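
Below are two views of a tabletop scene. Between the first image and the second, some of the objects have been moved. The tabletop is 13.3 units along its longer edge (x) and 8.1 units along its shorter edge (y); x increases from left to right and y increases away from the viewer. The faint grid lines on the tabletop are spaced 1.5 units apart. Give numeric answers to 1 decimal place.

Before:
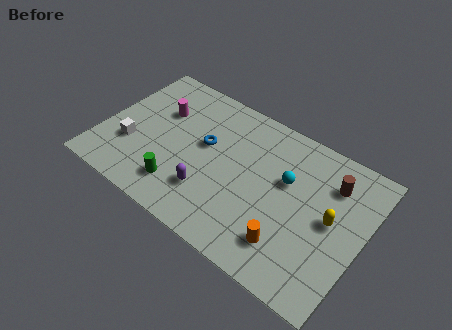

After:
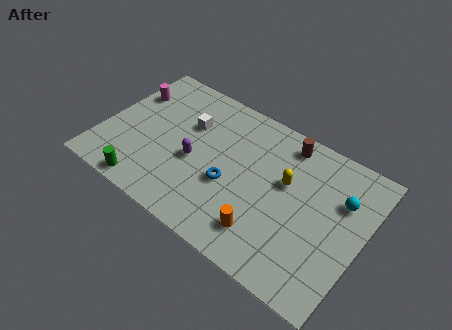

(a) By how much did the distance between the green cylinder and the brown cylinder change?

+0.4

Before: roughly 8.3 units apart; after: 8.7. That's 0.4 units further apart.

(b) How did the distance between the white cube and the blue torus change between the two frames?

-0.6

They were about 4.0 units apart before and 3.4 after — 0.6 units closer together.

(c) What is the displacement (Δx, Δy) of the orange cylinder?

(-1.2, -0.1)

From the two frames, the orange cylinder sits at roughly (10.0, 1.8) before and (8.8, 1.7) after.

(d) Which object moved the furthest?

the white cube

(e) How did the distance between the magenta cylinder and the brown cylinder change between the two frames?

-0.7

They were about 8.8 units apart before and 8.1 after — 0.7 units closer together.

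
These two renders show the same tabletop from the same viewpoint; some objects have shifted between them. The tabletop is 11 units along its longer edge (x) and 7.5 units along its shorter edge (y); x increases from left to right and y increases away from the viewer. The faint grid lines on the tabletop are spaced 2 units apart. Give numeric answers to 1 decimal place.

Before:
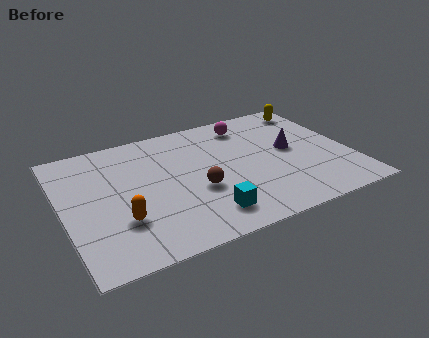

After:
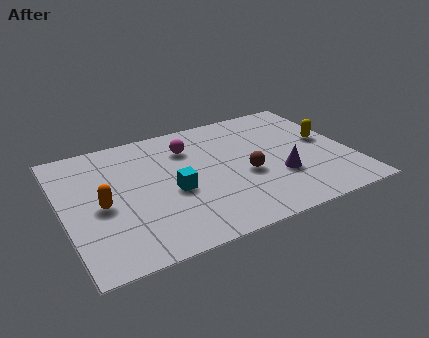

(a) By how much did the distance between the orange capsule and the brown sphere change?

+2.4

Before: roughly 3.1 units apart; after: 5.5. That's 2.4 units further apart.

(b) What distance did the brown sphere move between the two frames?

1.9

The brown sphere moved from about (5.0, 2.9) to (6.9, 3.1), a distance of √(1.9² + 0.2²) ≈ 1.9.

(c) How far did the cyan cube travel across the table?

2.1

The cyan cube moved from about (5.1, 1.4) to (4.1, 3.2), a distance of √(1.0² + 1.8²) ≈ 2.1.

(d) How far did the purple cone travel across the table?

1.7

From (8.8, 4.0) to (8.1, 2.5), the purple cone covered √(0.7² + 1.5²) ≈ 1.7 units.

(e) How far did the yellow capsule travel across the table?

2.3

From (10.1, 6.4) to (10.2, 4.1), the yellow capsule covered √(0.1² + 2.3²) ≈ 2.3 units.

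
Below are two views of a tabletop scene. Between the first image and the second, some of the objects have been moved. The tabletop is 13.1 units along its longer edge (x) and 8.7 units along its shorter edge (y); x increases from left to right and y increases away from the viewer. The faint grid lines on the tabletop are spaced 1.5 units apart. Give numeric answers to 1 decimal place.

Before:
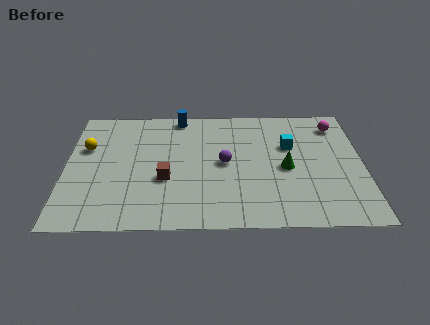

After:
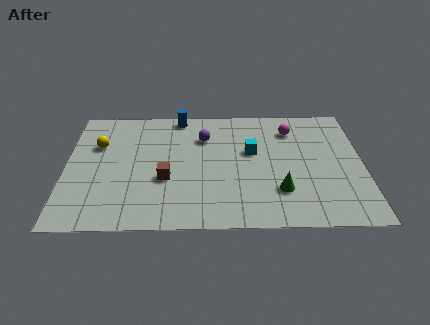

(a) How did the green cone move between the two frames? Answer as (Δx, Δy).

(-0.3, -1.6)

From the two frames, the green cone sits at roughly (9.7, 4.0) before and (9.4, 2.4) after.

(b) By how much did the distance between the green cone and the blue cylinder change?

+0.9

Before: roughly 6.1 units apart; after: 7.0. That's 0.9 units further apart.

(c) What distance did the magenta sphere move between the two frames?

2.0

The magenta sphere was near (12.0, 7.1) before and (10.0, 6.8) after, so it travelled √(2.0² + 0.3²) ≈ 2.0 units.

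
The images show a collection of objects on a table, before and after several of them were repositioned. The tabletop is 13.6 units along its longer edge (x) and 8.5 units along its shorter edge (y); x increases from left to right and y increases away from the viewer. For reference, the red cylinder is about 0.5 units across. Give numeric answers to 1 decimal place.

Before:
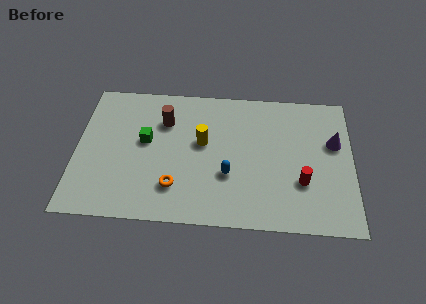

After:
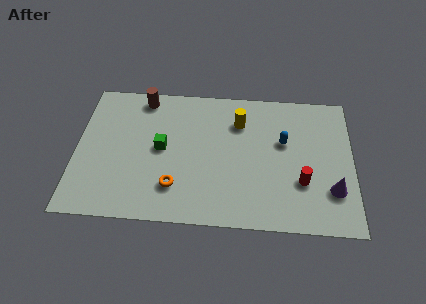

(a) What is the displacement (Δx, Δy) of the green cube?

(0.8, -0.4)

From the two frames, the green cube sits at roughly (3.4, 4.8) before and (4.2, 4.4) after.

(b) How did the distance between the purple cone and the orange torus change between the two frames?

-0.7

The distance was about 8.4 in the first image and 7.7 in the second, so they moved 0.7 units closer together.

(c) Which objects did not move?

the red cylinder and the orange torus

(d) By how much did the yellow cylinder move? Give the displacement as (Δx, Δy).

(1.8, 1.4)

The yellow cylinder started near (6.2, 4.9) and ended near (8.0, 6.3).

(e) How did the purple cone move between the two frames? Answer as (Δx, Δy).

(-0.1, -2.9)

The purple cone was at about (12.7, 5.3) and moved to about (12.6, 2.4).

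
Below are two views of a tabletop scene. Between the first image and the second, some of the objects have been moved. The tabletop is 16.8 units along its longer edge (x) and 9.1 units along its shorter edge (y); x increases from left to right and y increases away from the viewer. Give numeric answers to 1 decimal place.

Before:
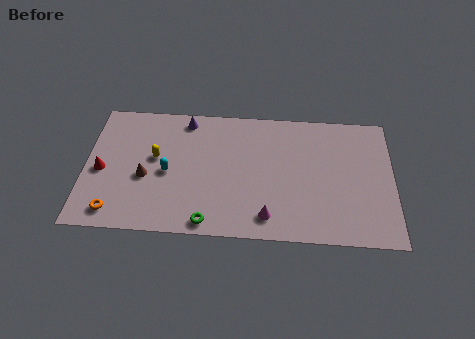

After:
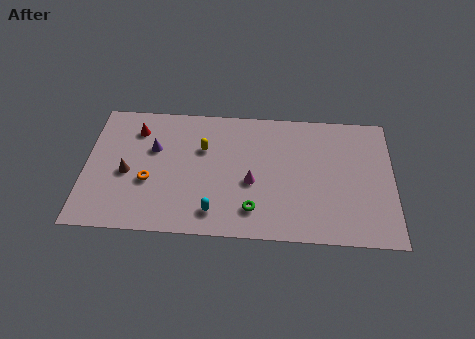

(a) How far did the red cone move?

3.5

The red cone was near (0.9, 4.1) before and (2.7, 7.1) after, so it travelled √(1.8² + 3.0²) ≈ 3.5 units.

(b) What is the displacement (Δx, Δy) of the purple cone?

(-1.7, -2.2)

From the two frames, the purple cone sits at roughly (5.4, 8.0) before and (3.7, 5.8) after.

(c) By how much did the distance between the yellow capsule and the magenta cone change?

-3.7

Before: roughly 7.2 units apart; after: 3.5. That's 3.7 units closer together.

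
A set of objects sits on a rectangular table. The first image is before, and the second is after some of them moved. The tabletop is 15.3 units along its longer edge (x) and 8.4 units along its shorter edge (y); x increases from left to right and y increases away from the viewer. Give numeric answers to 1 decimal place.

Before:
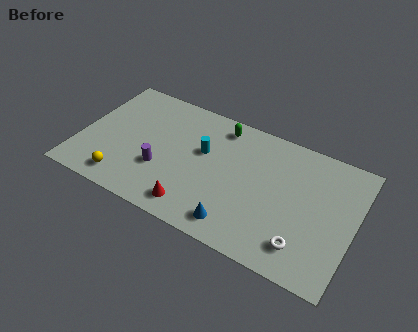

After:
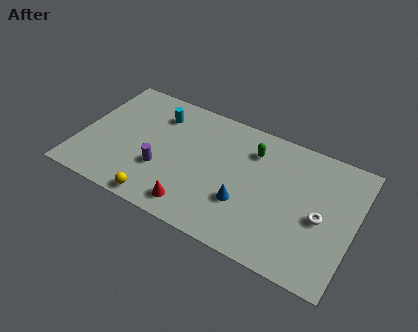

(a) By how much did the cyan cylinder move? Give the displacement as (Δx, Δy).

(-2.8, 1.4)

The cyan cylinder started near (6.8, 5.1) and ended near (4.0, 6.5).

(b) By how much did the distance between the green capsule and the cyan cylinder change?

+3.2

The distance was about 2.2 in the first image and 5.4 in the second, so they moved 3.2 units further apart.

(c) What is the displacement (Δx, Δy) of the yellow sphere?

(2.1, -0.5)

From the two frames, the yellow sphere sits at roughly (2.8, 1.3) before and (4.9, 0.8) after.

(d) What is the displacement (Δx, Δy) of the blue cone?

(0.2, 1.5)

From the two frames, the blue cone sits at roughly (9.2, 1.3) before and (9.4, 2.8) after.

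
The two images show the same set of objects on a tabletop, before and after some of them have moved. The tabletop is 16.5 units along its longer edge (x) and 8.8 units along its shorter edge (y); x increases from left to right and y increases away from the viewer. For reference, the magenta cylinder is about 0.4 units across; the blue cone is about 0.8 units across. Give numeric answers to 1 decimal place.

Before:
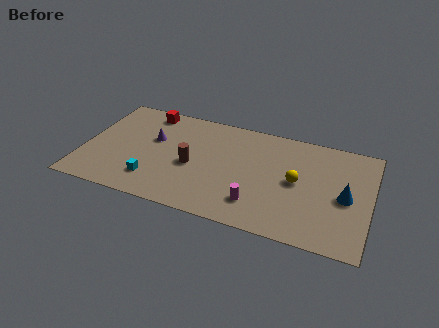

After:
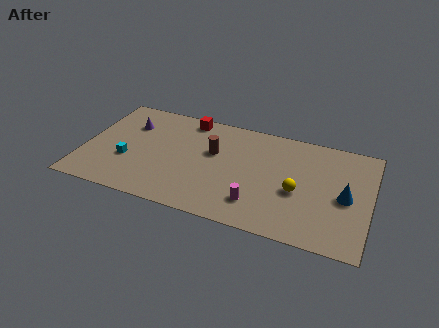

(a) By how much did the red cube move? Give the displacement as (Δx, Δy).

(2.4, 0.1)

The red cube was at about (3.3, 7.7) and moved to about (5.7, 7.8).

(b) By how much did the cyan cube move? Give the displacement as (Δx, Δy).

(-1.6, 1.2)

The cyan cube was at about (4.2, 2.0) and moved to about (2.6, 3.2).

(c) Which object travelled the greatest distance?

the red cube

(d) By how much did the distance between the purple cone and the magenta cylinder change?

+1.7

Before: roughly 7.2 units apart; after: 8.9. That's 1.7 units further apart.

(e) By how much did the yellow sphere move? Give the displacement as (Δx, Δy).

(0.1, -0.8)

From the two frames, the yellow sphere sits at roughly (12.3, 4.5) before and (12.4, 3.7) after.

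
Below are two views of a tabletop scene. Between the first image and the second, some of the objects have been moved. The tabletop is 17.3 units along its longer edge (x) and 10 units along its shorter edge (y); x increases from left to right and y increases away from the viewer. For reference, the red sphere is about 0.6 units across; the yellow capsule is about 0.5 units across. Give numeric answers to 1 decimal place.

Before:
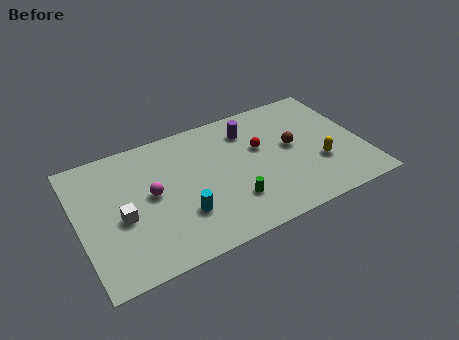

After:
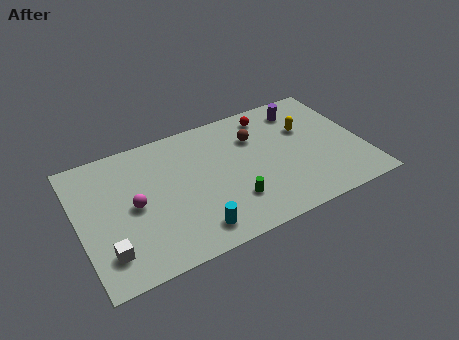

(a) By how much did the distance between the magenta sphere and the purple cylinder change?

+4.5

Before: roughly 6.8 units apart; after: 11.3. That's 4.5 units further apart.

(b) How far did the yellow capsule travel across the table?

3.1

From (14.5, 3.4) to (14.1, 6.5), the yellow capsule covered √(0.4² + 3.1²) ≈ 3.1 units.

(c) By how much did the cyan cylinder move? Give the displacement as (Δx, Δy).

(0.5, -1.4)

From the two frames, the cyan cylinder sits at roughly (6.0, 3.0) before and (6.5, 1.6) after.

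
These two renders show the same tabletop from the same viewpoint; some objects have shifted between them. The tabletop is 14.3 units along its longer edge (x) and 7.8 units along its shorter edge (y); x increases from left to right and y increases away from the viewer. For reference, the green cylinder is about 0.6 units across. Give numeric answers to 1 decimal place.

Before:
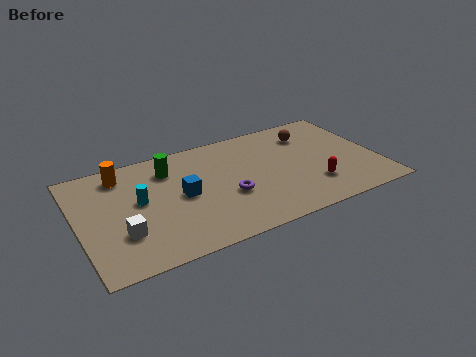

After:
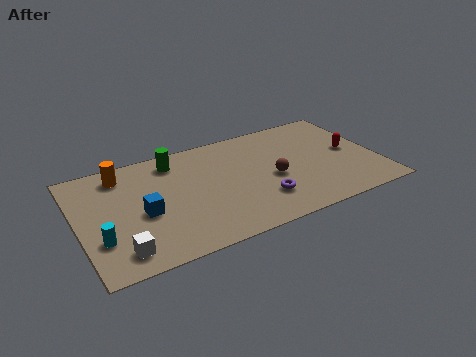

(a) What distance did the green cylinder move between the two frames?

0.6

The green cylinder moved from about (4.5, 6.0) to (4.8, 6.5), a distance of √(0.3² + 0.5²) ≈ 0.6.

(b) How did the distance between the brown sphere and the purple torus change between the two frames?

-3.8

They were about 5.3 units apart before and 1.5 after — 3.8 units closer together.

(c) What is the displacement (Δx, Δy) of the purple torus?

(1.5, -0.9)

From the two frames, the purple torus sits at roughly (7.0, 3.0) before and (8.5, 2.1) after.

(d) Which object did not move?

the orange cylinder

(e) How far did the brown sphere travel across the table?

3.4

The brown sphere moved from about (11.4, 6.0) to (9.2, 3.4), a distance of √(2.2² + 2.6²) ≈ 3.4.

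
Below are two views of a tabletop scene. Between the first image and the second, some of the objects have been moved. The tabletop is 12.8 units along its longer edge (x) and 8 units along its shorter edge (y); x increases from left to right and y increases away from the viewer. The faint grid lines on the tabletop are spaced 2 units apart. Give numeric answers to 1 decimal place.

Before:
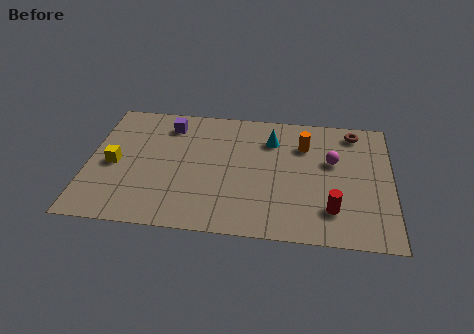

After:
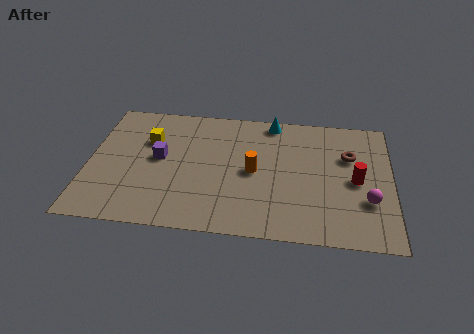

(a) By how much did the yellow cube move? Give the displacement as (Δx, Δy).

(1.4, 1.7)

The yellow cube was at about (1.1, 3.7) and moved to about (2.5, 5.4).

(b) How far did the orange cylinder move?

2.8

The orange cylinder moved from about (9.1, 5.8) to (7.0, 3.9), a distance of √(2.1² + 1.9²) ≈ 2.8.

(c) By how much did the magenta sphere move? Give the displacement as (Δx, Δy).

(1.5, -2.3)

The magenta sphere started near (10.3, 4.9) and ended near (11.8, 2.6).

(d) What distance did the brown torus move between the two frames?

1.6

The brown torus was near (11.2, 6.9) before and (11.0, 5.3) after, so it travelled √(0.2² + 1.6²) ≈ 1.6 units.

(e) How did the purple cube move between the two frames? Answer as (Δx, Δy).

(-0.3, -2.2)

The purple cube was at about (3.3, 6.5) and moved to about (3.0, 4.3).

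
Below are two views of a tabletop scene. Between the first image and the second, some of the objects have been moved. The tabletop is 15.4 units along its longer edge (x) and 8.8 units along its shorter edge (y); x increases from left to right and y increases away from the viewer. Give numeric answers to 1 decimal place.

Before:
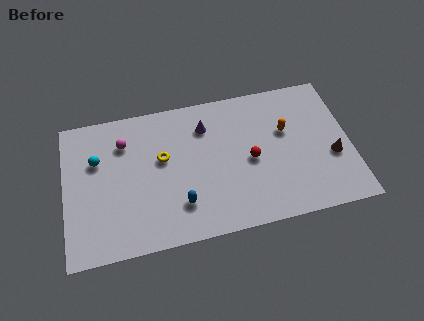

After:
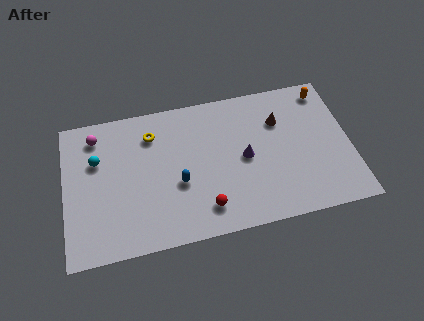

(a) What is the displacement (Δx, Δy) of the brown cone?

(-2.7, 2.8)

The brown cone started near (14.4, 3.4) and ended near (11.7, 6.2).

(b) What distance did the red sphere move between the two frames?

3.5

The red sphere moved from about (10.0, 4.1) to (7.4, 1.7), a distance of √(2.6² + 2.4²) ≈ 3.5.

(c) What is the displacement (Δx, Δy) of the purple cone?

(2.0, -2.4)

The purple cone started near (7.7, 6.7) and ended near (9.7, 4.3).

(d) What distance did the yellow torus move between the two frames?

1.7

The yellow torus moved from about (5.3, 5.2) to (4.8, 6.8), a distance of √(0.5² + 1.6²) ≈ 1.7.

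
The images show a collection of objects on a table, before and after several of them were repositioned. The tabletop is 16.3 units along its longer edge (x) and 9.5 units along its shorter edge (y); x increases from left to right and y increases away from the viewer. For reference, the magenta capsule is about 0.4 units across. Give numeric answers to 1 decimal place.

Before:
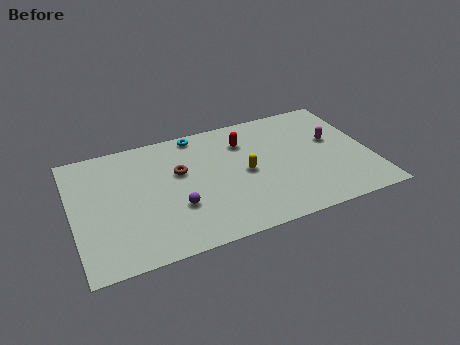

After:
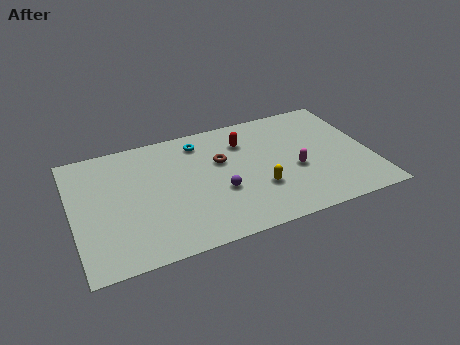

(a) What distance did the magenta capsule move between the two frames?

2.9

From (14.4, 5.6) to (12.1, 3.9), the magenta capsule covered √(2.3² + 1.7²) ≈ 2.9 units.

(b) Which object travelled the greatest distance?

the magenta capsule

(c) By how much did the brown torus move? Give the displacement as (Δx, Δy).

(2.3, 0.1)

The brown torus was at about (5.9, 5.9) and moved to about (8.2, 6.0).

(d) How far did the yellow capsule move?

1.6

From (9.4, 4.6) to (10.0, 3.1), the yellow capsule covered √(0.6² + 1.5²) ≈ 1.6 units.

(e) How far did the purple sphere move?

2.4

From (5.5, 3.2) to (7.9, 3.6), the purple sphere covered √(2.4² + 0.4²) ≈ 2.4 units.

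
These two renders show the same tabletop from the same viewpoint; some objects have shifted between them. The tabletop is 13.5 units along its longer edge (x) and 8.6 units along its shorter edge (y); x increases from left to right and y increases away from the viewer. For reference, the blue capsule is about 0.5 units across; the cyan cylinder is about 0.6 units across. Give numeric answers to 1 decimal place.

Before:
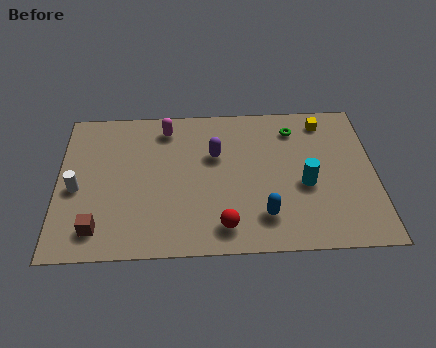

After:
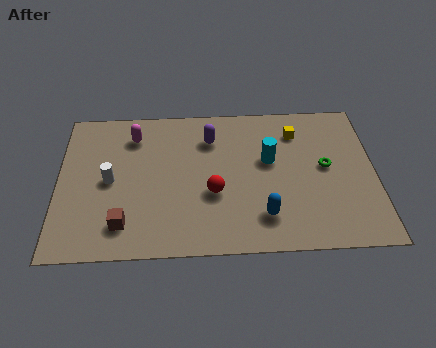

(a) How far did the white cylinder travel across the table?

1.5

The white cylinder was near (0.8, 3.8) before and (2.2, 4.2) after, so it travelled √(1.4² + 0.4²) ≈ 1.5 units.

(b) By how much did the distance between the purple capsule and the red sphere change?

-0.9

The distance was about 4.1 in the first image and 3.2 in the second, so they moved 0.9 units closer together.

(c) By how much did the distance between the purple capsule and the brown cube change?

-0.3

Before: roughly 6.4 units apart; after: 6.1. That's 0.3 units closer together.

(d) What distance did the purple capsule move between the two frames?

1.0

The purple capsule was near (6.7, 5.5) before and (6.5, 6.5) after, so it travelled √(0.2² + 1.0²) ≈ 1.0 units.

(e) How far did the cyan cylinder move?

2.1

The cyan cylinder moved from about (10.5, 3.6) to (9.0, 5.1), a distance of √(1.5² + 1.5²) ≈ 2.1.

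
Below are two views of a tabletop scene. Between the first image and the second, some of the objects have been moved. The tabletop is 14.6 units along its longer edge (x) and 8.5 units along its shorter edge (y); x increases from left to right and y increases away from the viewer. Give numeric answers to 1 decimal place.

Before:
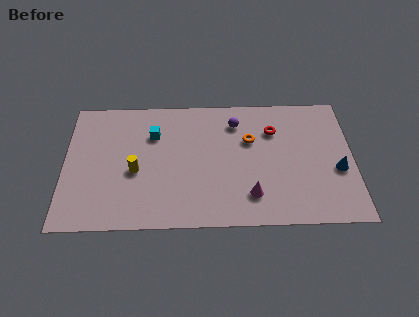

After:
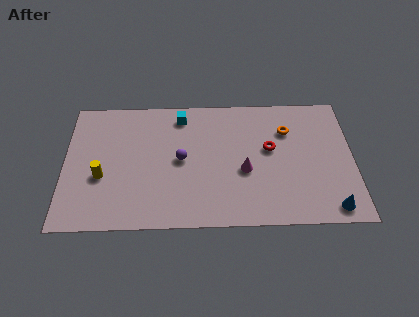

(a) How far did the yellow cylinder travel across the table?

1.7

The yellow cylinder moved from about (3.6, 3.6) to (1.9, 3.3), a distance of √(1.7² + 0.3²) ≈ 1.7.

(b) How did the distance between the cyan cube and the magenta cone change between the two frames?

-1.5

They were about 6.4 units apart before and 4.9 after — 1.5 units closer together.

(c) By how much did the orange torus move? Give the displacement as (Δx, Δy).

(1.9, 0.6)

From the two frames, the orange torus sits at roughly (9.4, 5.5) before and (11.3, 6.1) after.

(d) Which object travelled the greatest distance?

the purple sphere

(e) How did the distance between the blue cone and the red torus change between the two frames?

+0.7

They were about 4.2 units apart before and 4.9 after — 0.7 units further apart.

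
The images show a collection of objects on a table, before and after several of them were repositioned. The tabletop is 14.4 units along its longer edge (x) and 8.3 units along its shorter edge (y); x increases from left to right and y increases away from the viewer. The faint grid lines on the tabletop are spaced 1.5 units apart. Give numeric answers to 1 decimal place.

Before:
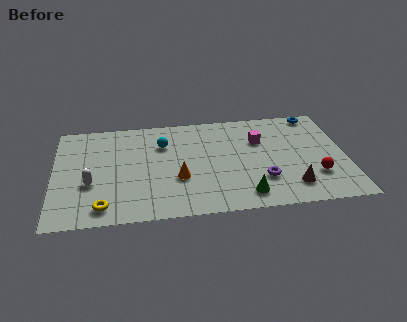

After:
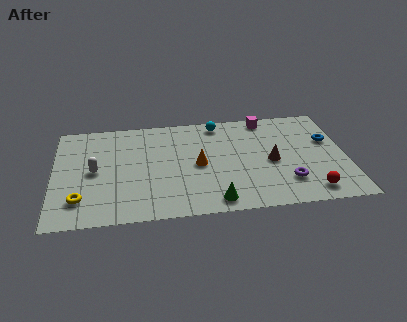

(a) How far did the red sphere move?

1.2

From (12.8, 2.4) to (12.5, 1.2), the red sphere covered √(0.3² + 1.2²) ≈ 1.2 units.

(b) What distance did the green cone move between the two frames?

1.5

The green cone moved from about (9.3, 1.3) to (7.8, 1.0), a distance of √(1.5² + 0.3²) ≈ 1.5.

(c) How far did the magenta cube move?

1.8

The magenta cube moved from about (10.2, 5.6) to (10.6, 7.4), a distance of √(0.4² + 1.8²) ≈ 1.8.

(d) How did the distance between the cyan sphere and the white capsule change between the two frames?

+2.4

Before: roughly 4.6 units apart; after: 7.0. That's 2.4 units further apart.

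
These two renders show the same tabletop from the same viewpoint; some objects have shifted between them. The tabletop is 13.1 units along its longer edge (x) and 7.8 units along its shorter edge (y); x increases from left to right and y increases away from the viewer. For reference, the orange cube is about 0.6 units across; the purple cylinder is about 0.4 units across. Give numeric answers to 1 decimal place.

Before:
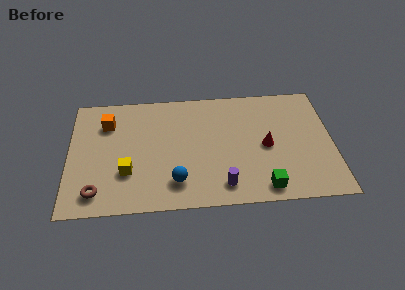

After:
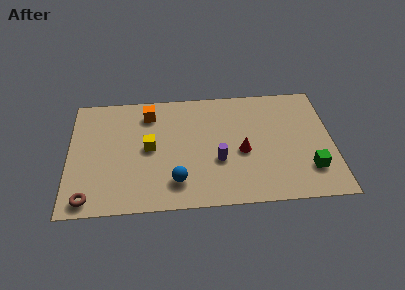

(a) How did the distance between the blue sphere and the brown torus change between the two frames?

+0.5

They were about 3.9 units apart before and 4.4 after — 0.5 units further apart.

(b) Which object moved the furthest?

the green cube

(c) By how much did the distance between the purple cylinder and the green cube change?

+2.6

Before: roughly 2.0 units apart; after: 4.6. That's 2.6 units further apart.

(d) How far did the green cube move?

2.5

The green cube moved from about (9.6, 1.0) to (11.9, 2.0), a distance of √(2.3² + 1.0²) ≈ 2.5.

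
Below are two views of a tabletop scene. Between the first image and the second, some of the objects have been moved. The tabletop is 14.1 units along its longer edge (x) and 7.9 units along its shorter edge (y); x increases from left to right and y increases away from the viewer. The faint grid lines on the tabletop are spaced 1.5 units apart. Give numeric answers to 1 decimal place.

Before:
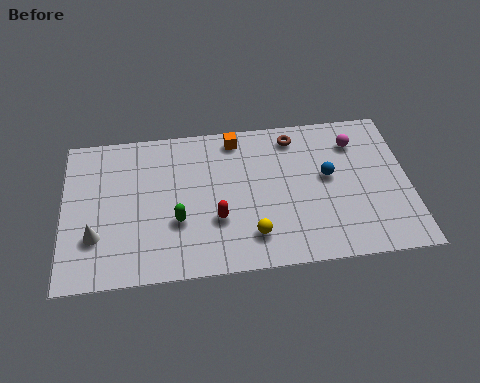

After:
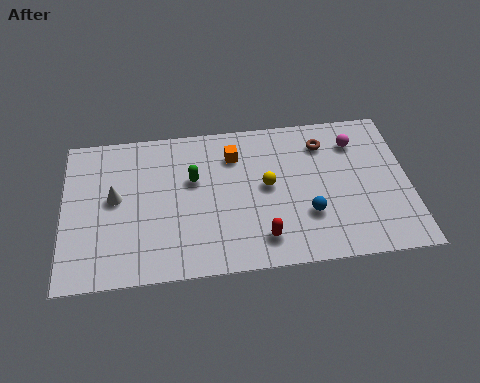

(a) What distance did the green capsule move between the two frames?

2.2

The green capsule was near (4.6, 2.8) before and (5.3, 4.9) after, so it travelled √(0.7² + 2.1²) ≈ 2.2 units.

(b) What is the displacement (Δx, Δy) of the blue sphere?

(-0.9, -1.9)

From the two frames, the blue sphere sits at roughly (10.8, 4.4) before and (9.9, 2.5) after.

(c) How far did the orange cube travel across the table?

0.9

From (7.1, 6.9) to (7.0, 6.0), the orange cube covered √(0.1² + 0.9²) ≈ 0.9 units.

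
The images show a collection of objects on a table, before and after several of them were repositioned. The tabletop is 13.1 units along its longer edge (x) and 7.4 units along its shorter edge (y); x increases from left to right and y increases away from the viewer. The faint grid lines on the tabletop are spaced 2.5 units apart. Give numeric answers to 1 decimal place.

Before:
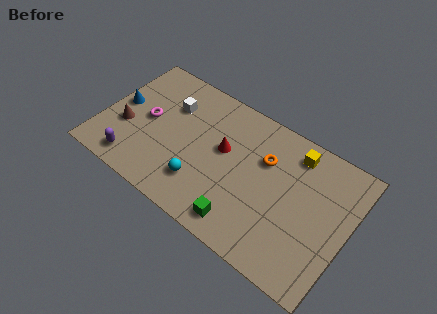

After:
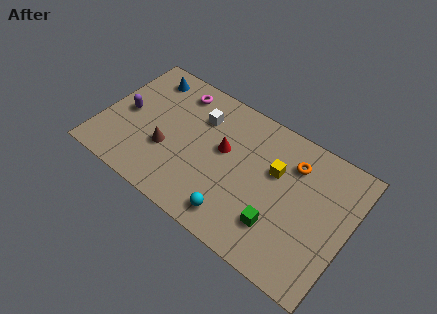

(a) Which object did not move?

the red cone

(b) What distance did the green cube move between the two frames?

1.9

The green cube moved from about (8.0, 1.1) to (9.7, 2.0), a distance of √(1.7² + 0.9²) ≈ 1.9.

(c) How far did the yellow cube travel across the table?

1.7

The yellow cube was near (9.9, 6.2) before and (9.1, 4.7) after, so it travelled √(0.8² + 1.5²) ≈ 1.7 units.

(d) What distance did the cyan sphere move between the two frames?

2.1

The cyan sphere moved from about (5.6, 1.9) to (7.6, 1.2), a distance of √(2.0² + 0.7²) ≈ 2.1.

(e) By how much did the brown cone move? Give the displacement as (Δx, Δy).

(2.3, -0.1)

The brown cone was at about (1.3, 2.8) and moved to about (3.6, 2.7).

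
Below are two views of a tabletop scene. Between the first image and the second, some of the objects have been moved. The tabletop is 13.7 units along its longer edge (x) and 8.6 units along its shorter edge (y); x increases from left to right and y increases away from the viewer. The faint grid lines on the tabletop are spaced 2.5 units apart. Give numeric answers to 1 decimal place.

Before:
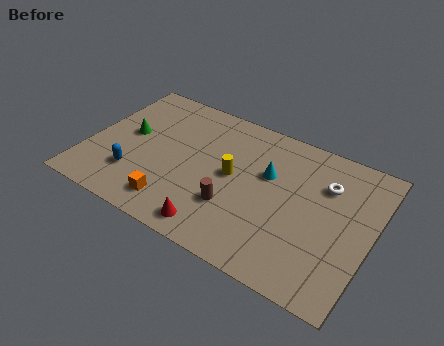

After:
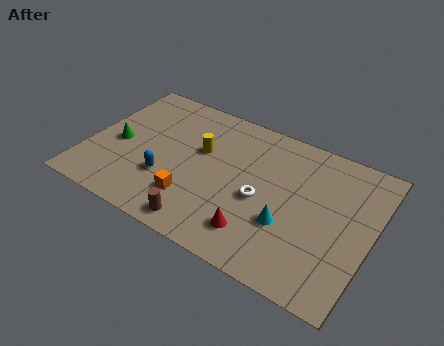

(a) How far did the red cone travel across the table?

2.0

The red cone was near (6.7, 1.1) before and (8.6, 1.8) after, so it travelled √(1.9² + 0.7²) ≈ 2.0 units.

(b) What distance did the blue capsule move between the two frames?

1.6

The blue capsule was near (2.5, 2.3) before and (4.0, 2.8) after, so it travelled √(1.5² + 0.5²) ≈ 1.6 units.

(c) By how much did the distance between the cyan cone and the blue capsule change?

-0.9

The distance was about 6.8 in the first image and 5.9 in the second, so they moved 0.9 units closer together.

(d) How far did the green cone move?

0.9

From (1.8, 4.7) to (1.4, 3.9), the green cone covered √(0.4² + 0.8²) ≈ 0.9 units.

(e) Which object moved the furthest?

the white torus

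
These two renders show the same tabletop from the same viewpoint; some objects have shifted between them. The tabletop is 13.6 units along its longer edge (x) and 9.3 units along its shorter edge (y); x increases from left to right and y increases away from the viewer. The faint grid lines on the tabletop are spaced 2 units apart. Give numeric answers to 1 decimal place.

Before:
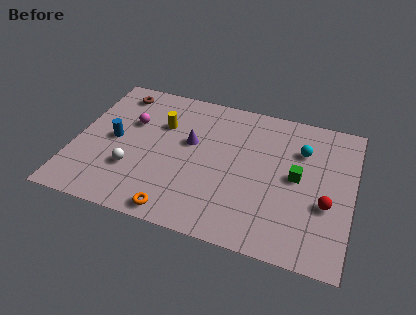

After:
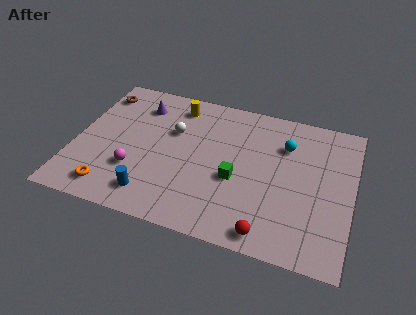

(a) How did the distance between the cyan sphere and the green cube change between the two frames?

+1.8

Before: roughly 1.8 units apart; after: 3.6. That's 1.8 units further apart.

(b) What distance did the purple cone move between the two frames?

3.2

From (5.6, 5.5) to (2.9, 7.3), the purple cone covered √(2.7² + 1.8²) ≈ 3.2 units.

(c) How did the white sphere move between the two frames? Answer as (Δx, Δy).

(1.7, 3.1)

The white sphere was at about (3.0, 2.9) and moved to about (4.7, 6.0).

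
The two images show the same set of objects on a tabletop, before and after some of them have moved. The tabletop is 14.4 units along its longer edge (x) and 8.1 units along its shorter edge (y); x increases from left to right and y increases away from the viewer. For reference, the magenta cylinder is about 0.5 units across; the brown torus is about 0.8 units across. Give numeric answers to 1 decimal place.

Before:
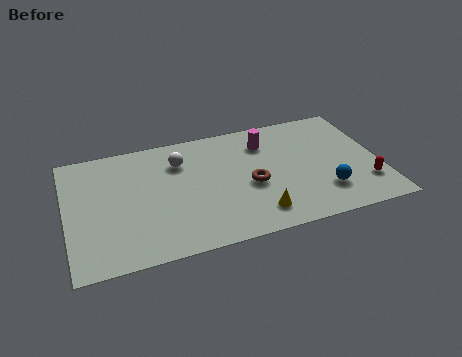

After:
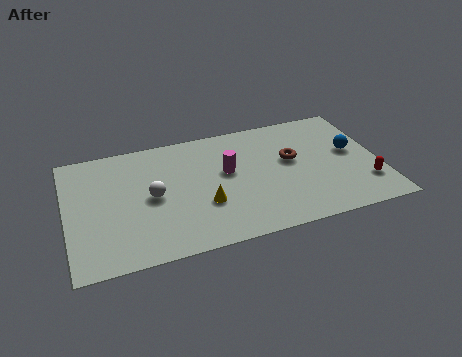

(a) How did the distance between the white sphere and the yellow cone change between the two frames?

-2.9

The distance was about 5.5 in the first image and 2.6 in the second, so they moved 2.9 units closer together.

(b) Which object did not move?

the red capsule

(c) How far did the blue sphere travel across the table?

2.8

From (11.7, 2.1) to (13.2, 4.5), the blue sphere covered √(1.5² + 2.4²) ≈ 2.8 units.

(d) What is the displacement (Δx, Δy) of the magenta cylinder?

(-1.9, -1.5)

The magenta cylinder started near (9.3, 6.2) and ended near (7.4, 4.7).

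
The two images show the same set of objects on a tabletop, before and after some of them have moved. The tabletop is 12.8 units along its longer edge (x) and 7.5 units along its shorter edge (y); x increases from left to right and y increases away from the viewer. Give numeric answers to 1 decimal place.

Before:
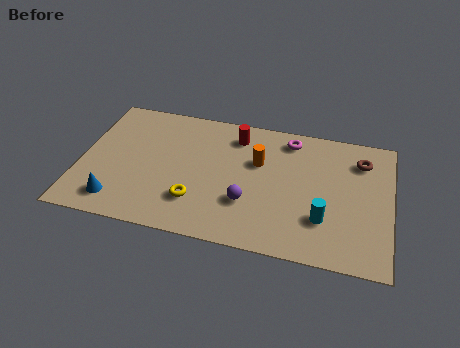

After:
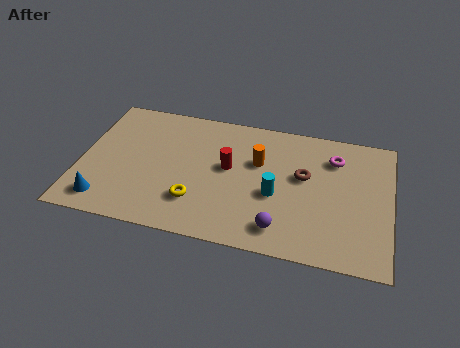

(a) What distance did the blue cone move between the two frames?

0.5

The blue cone was near (1.7, 1.3) before and (1.2, 1.2) after, so it travelled √(0.5² + 0.1²) ≈ 0.5 units.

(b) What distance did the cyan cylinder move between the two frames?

2.2

The cyan cylinder moved from about (10.1, 2.2) to (8.1, 3.1), a distance of √(2.0² + 0.9²) ≈ 2.2.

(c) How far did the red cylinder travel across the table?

1.9

The red cylinder was near (6.3, 6.1) before and (6.1, 4.2) after, so it travelled √(0.2² + 1.9²) ≈ 1.9 units.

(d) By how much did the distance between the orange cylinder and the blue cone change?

+0.5

Before: roughly 6.6 units apart; after: 7.1. That's 0.5 units further apart.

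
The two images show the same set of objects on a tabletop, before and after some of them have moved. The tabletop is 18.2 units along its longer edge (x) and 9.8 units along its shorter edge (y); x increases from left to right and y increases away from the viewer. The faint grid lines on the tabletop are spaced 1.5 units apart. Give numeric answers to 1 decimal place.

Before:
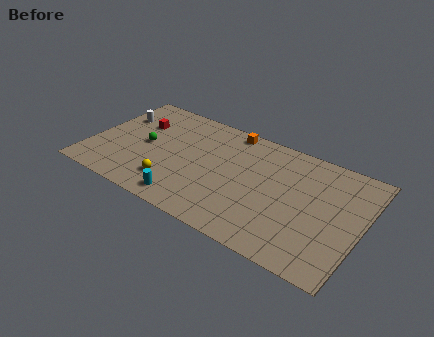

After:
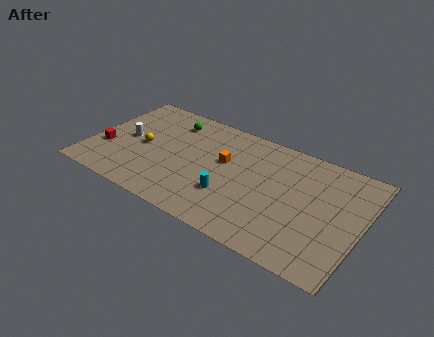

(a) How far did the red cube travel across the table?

3.7

From (2.8, 6.7) to (1.1, 3.4), the red cube covered √(1.7² + 3.3²) ≈ 3.7 units.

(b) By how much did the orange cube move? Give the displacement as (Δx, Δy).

(0.1, -3.0)

From the two frames, the orange cube sits at roughly (8.8, 8.9) before and (8.9, 5.9) after.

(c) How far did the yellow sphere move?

3.4

From (5.9, 2.3) to (3.5, 4.7), the yellow sphere covered √(2.4² + 2.4²) ≈ 3.4 units.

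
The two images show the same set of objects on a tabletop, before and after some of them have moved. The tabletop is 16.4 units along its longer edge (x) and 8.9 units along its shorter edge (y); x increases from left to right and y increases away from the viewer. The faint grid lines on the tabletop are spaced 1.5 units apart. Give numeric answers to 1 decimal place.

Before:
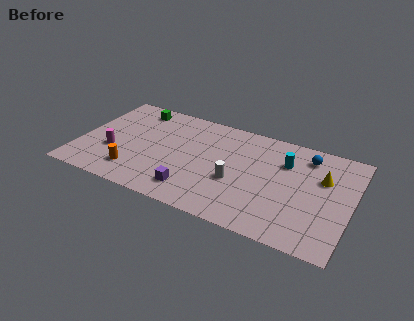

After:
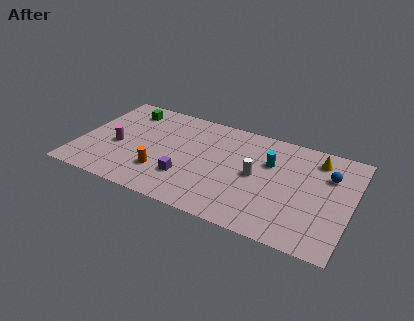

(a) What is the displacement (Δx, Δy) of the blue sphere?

(1.4, -1.1)

The blue sphere was at about (13.5, 7.3) and moved to about (14.9, 6.2).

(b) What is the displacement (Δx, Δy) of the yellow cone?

(-0.5, 1.5)

The yellow cone started near (14.6, 5.8) and ended near (14.1, 7.3).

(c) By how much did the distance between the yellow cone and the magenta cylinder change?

-0.5

They were about 12.8 units apart before and 12.3 after — 0.5 units closer together.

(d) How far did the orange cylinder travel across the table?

1.7

The orange cylinder was near (3.6, 1.9) before and (5.2, 2.5) after, so it travelled √(1.6² + 0.6²) ≈ 1.7 units.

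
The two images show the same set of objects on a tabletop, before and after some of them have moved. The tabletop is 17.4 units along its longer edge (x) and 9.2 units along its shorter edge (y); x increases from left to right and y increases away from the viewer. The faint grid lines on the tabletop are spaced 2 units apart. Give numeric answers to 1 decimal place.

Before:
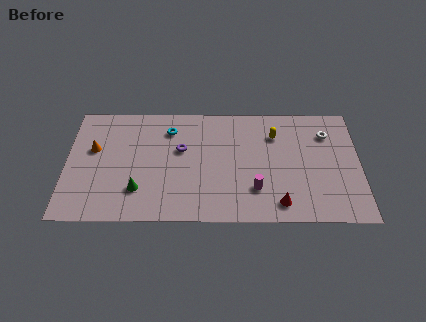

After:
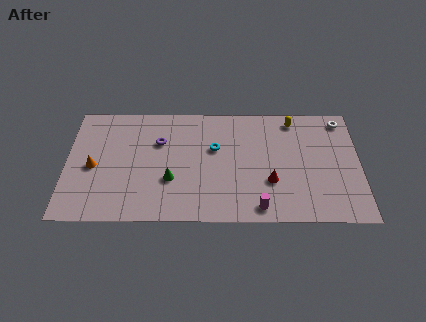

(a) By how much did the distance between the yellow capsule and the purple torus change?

+2.5

They were about 5.7 units apart before and 8.2 after — 2.5 units further apart.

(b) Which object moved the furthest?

the cyan torus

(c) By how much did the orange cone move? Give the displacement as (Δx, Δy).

(0.0, -1.4)

From the two frames, the orange cone sits at roughly (1.6, 5.6) before and (1.6, 4.2) after.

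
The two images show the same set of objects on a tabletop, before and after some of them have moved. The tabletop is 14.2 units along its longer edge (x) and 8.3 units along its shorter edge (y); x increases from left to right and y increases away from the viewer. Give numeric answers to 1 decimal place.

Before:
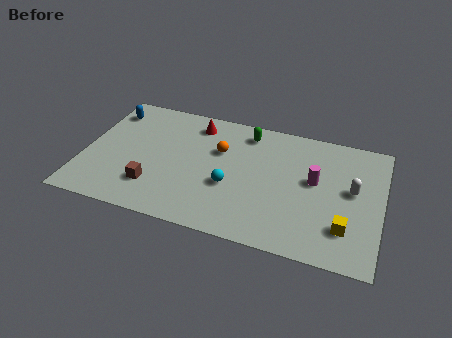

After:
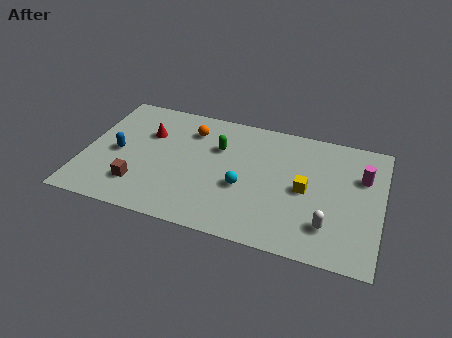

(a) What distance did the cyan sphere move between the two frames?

0.6

The cyan sphere was near (7.1, 3.2) before and (7.7, 3.3) after, so it travelled √(0.6² + 0.1²) ≈ 0.6 units.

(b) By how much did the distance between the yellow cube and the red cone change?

-1.0

The distance was about 8.9 in the first image and 7.9 in the second, so they moved 1.0 units closer together.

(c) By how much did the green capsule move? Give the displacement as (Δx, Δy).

(-1.3, -1.4)

From the two frames, the green capsule sits at roughly (7.6, 7.0) before and (6.3, 5.6) after.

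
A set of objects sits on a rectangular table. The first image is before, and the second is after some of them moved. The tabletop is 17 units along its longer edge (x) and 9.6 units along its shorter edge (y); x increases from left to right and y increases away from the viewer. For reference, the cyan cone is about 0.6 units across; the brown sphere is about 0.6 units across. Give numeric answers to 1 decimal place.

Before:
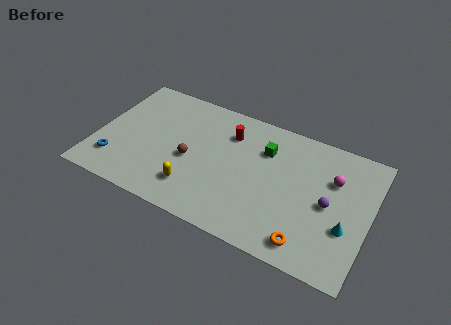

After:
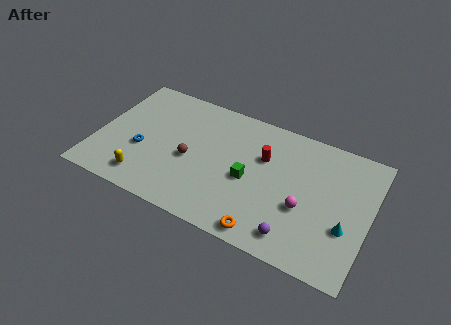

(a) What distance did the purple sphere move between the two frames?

3.5

The purple sphere was near (14.5, 4.6) before and (12.8, 1.5) after, so it travelled √(1.7² + 3.1²) ≈ 3.5 units.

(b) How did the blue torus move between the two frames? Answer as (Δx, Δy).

(1.5, 1.5)

The blue torus started near (1.4, 2.2) and ended near (2.9, 3.7).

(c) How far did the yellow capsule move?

3.1

The yellow capsule moved from about (6.4, 2.2) to (3.4, 1.6), a distance of √(3.0² + 0.6²) ≈ 3.1.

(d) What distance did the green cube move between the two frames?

2.7

The green cube was near (10.3, 6.9) before and (9.6, 4.3) after, so it travelled √(0.7² + 2.6²) ≈ 2.7 units.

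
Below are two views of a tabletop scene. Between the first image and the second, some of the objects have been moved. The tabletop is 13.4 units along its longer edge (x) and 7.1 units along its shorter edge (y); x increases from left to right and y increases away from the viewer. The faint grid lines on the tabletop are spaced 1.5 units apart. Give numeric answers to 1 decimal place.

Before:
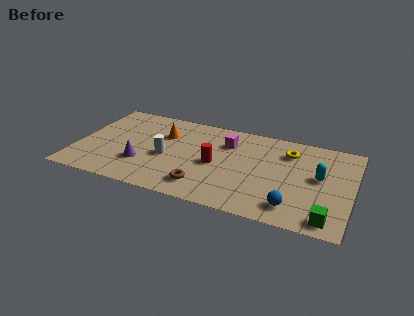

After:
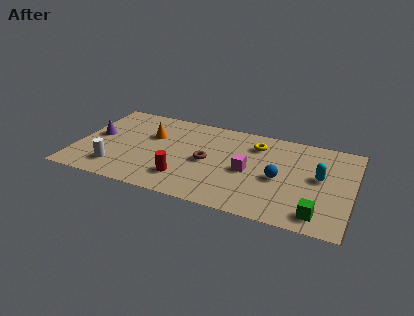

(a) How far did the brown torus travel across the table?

2.0

From (6.4, 1.4) to (6.4, 3.4), the brown torus covered √(0.0² + 2.0²) ≈ 2.0 units.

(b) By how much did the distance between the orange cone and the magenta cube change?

+2.0

The distance was about 3.1 in the first image and 5.1 in the second, so they moved 2.0 units further apart.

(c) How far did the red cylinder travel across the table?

2.1

The red cylinder was near (6.8, 3.3) before and (5.4, 1.7) after, so it travelled √(1.4² + 1.6²) ≈ 2.1 units.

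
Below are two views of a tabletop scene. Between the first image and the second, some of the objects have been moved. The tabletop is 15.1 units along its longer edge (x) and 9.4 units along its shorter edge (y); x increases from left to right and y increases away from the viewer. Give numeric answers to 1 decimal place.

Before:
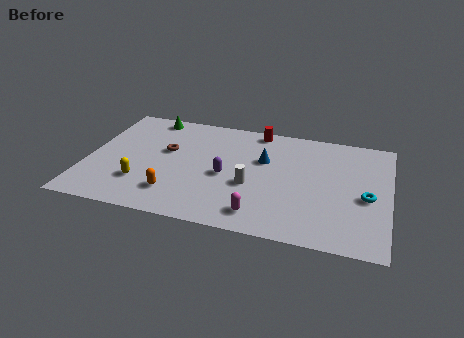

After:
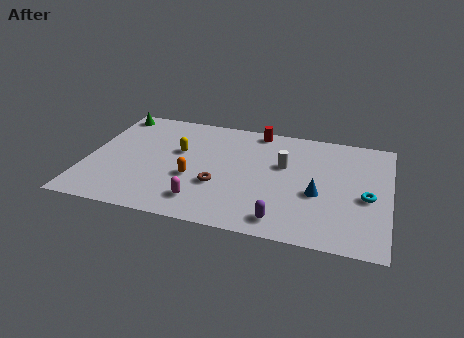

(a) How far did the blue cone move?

3.6

The blue cone moved from about (8.8, 6.0) to (11.6, 3.8), a distance of √(2.8² + 2.2²) ≈ 3.6.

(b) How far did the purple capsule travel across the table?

4.2

The purple capsule moved from about (7.0, 4.2) to (10.0, 1.3), a distance of √(3.0² + 2.9²) ≈ 4.2.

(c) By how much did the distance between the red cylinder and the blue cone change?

+3.2

They were about 2.5 units apart before and 5.7 after — 3.2 units further apart.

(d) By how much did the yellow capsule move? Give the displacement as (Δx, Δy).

(1.6, 3.1)

The yellow capsule was at about (2.9, 2.6) and moved to about (4.5, 5.7).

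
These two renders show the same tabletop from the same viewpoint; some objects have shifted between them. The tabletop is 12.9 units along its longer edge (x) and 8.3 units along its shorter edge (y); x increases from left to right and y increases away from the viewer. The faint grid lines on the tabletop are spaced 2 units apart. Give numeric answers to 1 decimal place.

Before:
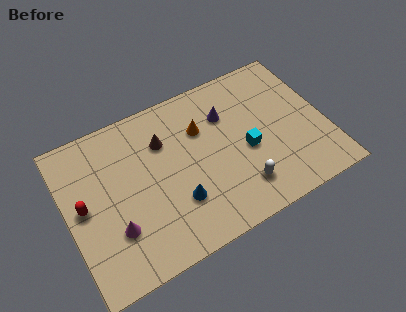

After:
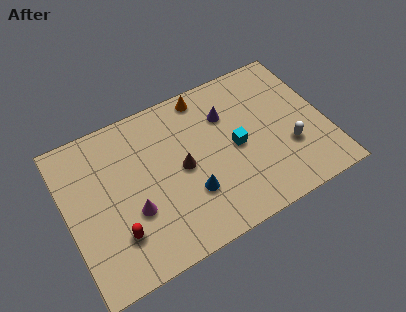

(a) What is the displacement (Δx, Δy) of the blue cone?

(0.7, 0.1)

From the two frames, the blue cone sits at roughly (5.2, 2.5) before and (5.9, 2.6) after.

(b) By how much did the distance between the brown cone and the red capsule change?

-0.5

They were about 4.5 units apart before and 4.0 after — 0.5 units closer together.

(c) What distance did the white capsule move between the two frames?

2.8

The white capsule was near (8.3, 1.8) before and (10.9, 2.8) after, so it travelled √(2.6² + 1.0²) ≈ 2.8 units.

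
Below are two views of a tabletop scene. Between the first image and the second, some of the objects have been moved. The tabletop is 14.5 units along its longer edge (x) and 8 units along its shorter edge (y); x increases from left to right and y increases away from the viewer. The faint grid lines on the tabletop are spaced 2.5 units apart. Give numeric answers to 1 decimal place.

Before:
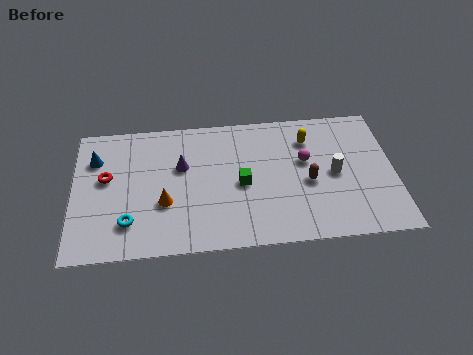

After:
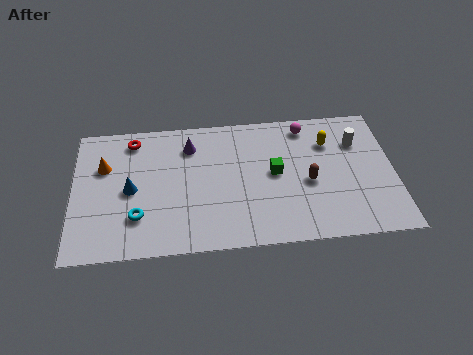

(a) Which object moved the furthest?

the orange cone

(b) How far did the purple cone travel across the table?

1.3

The purple cone moved from about (4.9, 5.0) to (5.3, 6.2), a distance of √(0.4² + 1.2²) ≈ 1.3.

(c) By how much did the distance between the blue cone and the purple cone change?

-0.4

Before: roughly 4.0 units apart; after: 3.6. That's 0.4 units closer together.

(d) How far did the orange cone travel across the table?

3.6

From (4.1, 2.9) to (1.4, 5.3), the orange cone covered √(2.7² + 2.4²) ≈ 3.6 units.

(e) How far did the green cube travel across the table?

1.6

From (7.6, 3.7) to (9.1, 4.2), the green cube covered √(1.5² + 0.5²) ≈ 1.6 units.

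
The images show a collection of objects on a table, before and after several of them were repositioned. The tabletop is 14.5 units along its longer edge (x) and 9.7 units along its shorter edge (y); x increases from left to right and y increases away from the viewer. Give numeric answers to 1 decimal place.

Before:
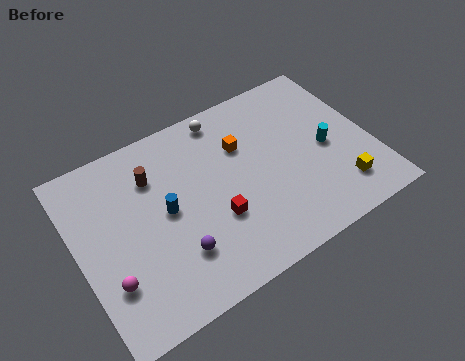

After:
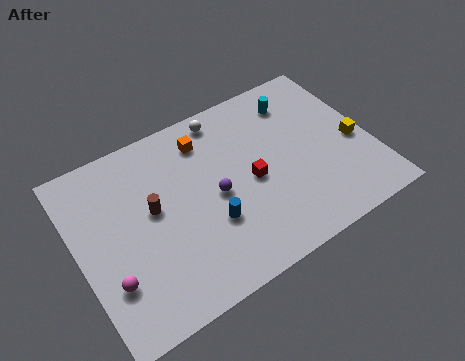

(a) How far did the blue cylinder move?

2.5

The blue cylinder was near (4.3, 5.0) before and (6.2, 3.3) after, so it travelled √(1.9² + 1.7²) ≈ 2.5 units.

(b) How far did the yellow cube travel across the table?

2.5

The yellow cube was near (12.5, 2.0) before and (13.7, 4.2) after, so it travelled √(1.2² + 2.2²) ≈ 2.5 units.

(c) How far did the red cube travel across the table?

2.3

The red cube moved from about (6.5, 3.4) to (8.5, 4.5), a distance of √(2.0² + 1.1²) ≈ 2.3.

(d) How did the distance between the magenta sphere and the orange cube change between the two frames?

-0.7

Before: roughly 8.1 units apart; after: 7.4. That's 0.7 units closer together.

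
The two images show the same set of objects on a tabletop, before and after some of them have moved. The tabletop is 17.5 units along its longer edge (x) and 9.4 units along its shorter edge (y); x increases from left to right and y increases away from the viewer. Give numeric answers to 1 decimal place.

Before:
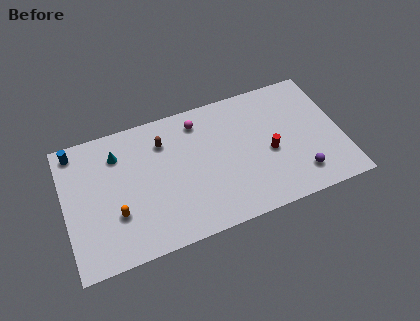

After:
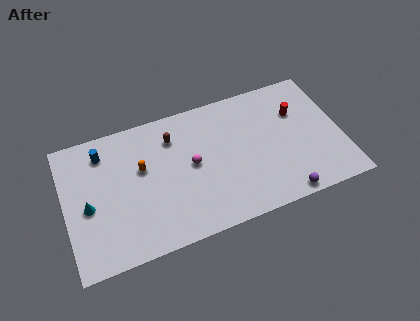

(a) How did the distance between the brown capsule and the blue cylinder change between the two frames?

-1.2

Before: roughly 5.6 units apart; after: 4.4. That's 1.2 units closer together.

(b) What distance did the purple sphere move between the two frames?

1.6

The purple sphere moved from about (14.6, 1.9) to (13.4, 0.8), a distance of √(1.2² + 1.1²) ≈ 1.6.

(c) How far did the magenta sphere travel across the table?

3.0

The magenta sphere was near (8.7, 7.8) before and (8.0, 4.9) after, so it travelled √(0.7² + 2.9²) ≈ 3.0 units.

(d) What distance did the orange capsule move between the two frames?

3.2

From (3.1, 3.1) to (4.9, 5.7), the orange capsule covered √(1.8² + 2.6²) ≈ 3.2 units.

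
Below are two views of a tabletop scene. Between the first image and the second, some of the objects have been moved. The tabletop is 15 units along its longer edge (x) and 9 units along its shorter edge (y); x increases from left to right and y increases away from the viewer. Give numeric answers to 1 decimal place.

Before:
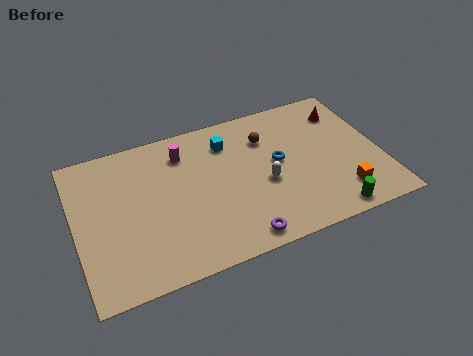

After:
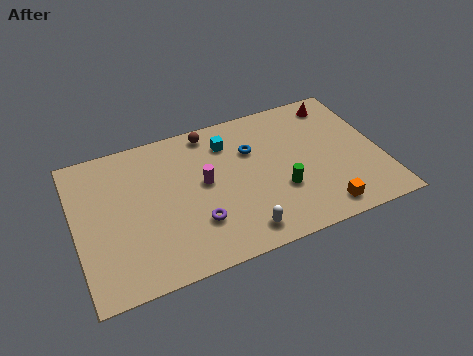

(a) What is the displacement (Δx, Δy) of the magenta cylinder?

(0.8, -2.2)

The magenta cylinder started near (5.5, 7.1) and ended near (6.3, 4.9).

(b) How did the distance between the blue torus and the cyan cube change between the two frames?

-1.7

They were about 3.1 units apart before and 1.4 after — 1.7 units closer together.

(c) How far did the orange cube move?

1.3

The orange cube was near (12.8, 1.9) before and (11.7, 1.2) after, so it travelled √(1.1² + 0.7²) ≈ 1.3 units.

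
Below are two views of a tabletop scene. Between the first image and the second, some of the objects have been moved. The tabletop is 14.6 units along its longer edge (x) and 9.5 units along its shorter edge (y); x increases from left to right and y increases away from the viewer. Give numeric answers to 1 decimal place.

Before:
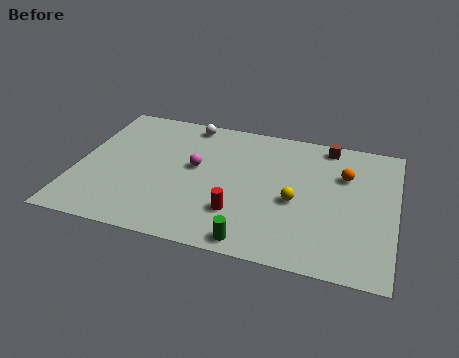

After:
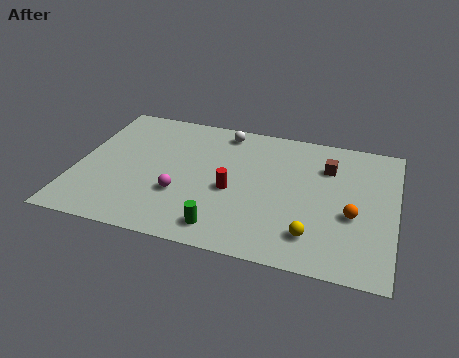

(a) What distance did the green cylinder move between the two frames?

1.5

From (8.4, 0.9) to (7.0, 1.4), the green cylinder covered √(1.4² + 0.5²) ≈ 1.5 units.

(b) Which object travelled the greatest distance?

the orange sphere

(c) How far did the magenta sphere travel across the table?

2.2

From (5.4, 5.3) to (4.9, 3.2), the magenta sphere covered √(0.5² + 2.1²) ≈ 2.2 units.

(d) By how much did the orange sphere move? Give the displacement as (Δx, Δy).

(0.5, -2.7)

From the two frames, the orange sphere sits at roughly (12.2, 6.5) before and (12.7, 3.8) after.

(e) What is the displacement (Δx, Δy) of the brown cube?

(0.1, -1.6)

The brown cube started near (11.3, 8.5) and ended near (11.4, 6.9).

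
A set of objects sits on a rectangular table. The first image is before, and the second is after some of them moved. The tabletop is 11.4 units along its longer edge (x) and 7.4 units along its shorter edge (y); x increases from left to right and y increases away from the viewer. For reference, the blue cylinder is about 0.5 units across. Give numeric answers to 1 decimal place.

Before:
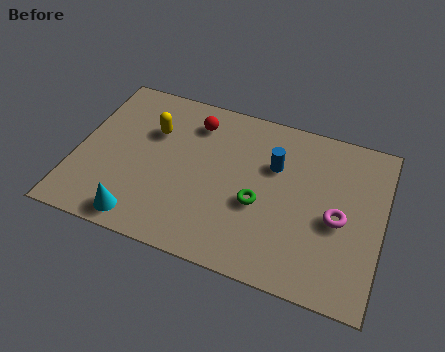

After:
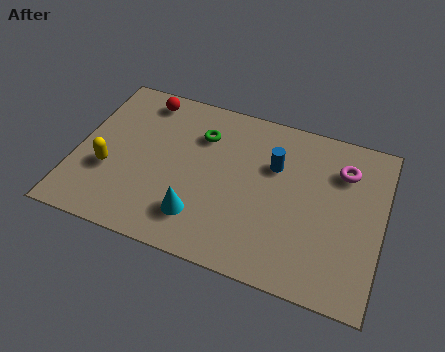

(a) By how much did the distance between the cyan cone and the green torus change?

-1.0

Before: roughly 4.7 units apart; after: 3.7. That's 1.0 units closer together.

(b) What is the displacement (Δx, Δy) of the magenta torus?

(0.0, 2.2)

The magenta torus was at about (9.8, 3.3) and moved to about (9.8, 5.5).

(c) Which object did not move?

the blue cylinder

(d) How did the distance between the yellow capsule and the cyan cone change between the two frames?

-0.5

The distance was about 4.1 in the first image and 3.6 in the second, so they moved 0.5 units closer together.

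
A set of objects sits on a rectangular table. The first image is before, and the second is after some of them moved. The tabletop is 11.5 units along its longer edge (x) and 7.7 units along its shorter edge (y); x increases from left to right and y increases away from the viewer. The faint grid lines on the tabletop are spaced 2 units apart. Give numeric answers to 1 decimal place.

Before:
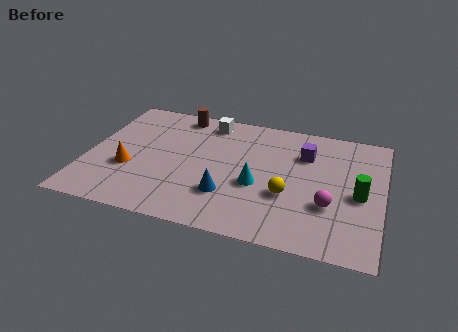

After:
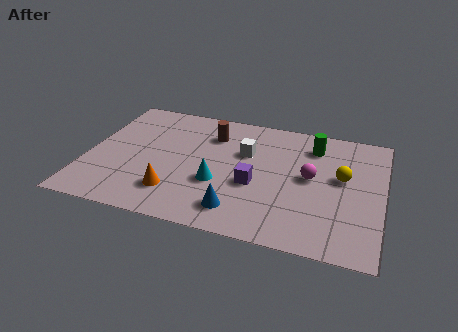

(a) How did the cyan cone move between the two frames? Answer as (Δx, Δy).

(-1.5, -0.3)

The cyan cone started near (6.7, 3.1) and ended near (5.2, 2.8).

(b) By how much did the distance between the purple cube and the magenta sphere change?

-0.8

They were about 3.1 units apart before and 2.3 after — 0.8 units closer together.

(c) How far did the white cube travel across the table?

2.3

The white cube moved from about (4.5, 6.6) to (6.1, 5.0), a distance of √(1.6² + 1.6²) ≈ 2.3.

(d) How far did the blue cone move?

0.9

From (5.6, 2.2) to (6.1, 1.4), the blue cone covered √(0.5² + 0.8²) ≈ 0.9 units.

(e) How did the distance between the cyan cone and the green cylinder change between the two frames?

+0.9

The distance was about 3.9 in the first image and 4.8 in the second, so they moved 0.9 units further apart.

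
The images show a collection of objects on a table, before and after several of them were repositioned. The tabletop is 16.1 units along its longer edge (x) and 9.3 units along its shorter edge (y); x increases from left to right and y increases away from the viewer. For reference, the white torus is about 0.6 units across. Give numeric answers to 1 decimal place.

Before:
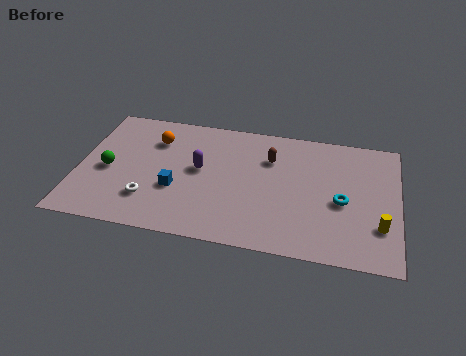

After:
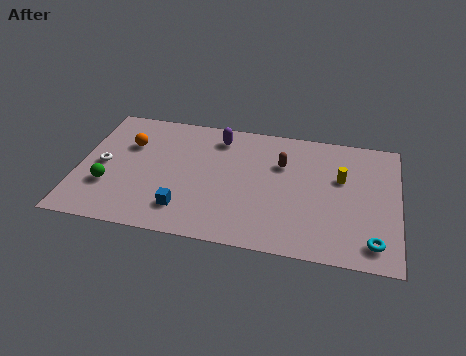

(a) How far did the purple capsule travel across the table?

2.7

From (6.1, 5.1) to (6.9, 7.7), the purple capsule covered √(0.8² + 2.6²) ≈ 2.7 units.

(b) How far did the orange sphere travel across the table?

1.4

The orange sphere moved from about (3.7, 6.9) to (2.4, 6.3), a distance of √(1.3² + 0.6²) ≈ 1.4.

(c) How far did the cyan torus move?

3.1

From (13.3, 4.1) to (14.9, 1.5), the cyan torus covered √(1.6² + 2.6²) ≈ 3.1 units.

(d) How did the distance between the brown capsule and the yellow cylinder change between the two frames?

-3.8

The distance was about 6.8 in the first image and 3.0 in the second, so they moved 3.8 units closer together.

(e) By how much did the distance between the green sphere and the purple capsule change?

+2.4

The distance was about 4.7 in the first image and 7.1 in the second, so they moved 2.4 units further apart.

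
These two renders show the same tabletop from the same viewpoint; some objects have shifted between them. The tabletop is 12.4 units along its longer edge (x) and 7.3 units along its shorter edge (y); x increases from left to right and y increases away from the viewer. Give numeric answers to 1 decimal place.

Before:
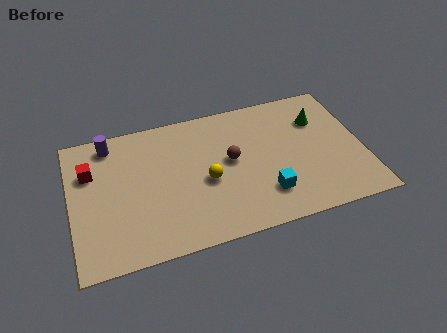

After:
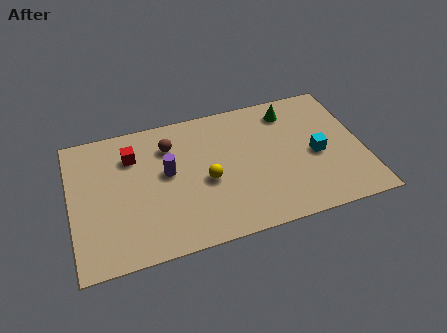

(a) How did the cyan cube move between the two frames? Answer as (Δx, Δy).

(2.3, 1.5)

The cyan cube started near (8.1, 1.8) and ended near (10.4, 3.3).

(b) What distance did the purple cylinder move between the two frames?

3.2

The purple cylinder was near (1.8, 6.3) before and (4.1, 4.1) after, so it travelled √(2.3² + 2.2²) ≈ 3.2 units.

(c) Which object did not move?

the yellow sphere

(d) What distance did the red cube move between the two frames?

1.8

From (0.9, 5.0) to (2.7, 5.4), the red cube covered √(1.8² + 0.4²) ≈ 1.8 units.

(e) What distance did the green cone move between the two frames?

1.4

From (10.7, 5.2) to (9.5, 6.0), the green cone covered √(1.2² + 0.8²) ≈ 1.4 units.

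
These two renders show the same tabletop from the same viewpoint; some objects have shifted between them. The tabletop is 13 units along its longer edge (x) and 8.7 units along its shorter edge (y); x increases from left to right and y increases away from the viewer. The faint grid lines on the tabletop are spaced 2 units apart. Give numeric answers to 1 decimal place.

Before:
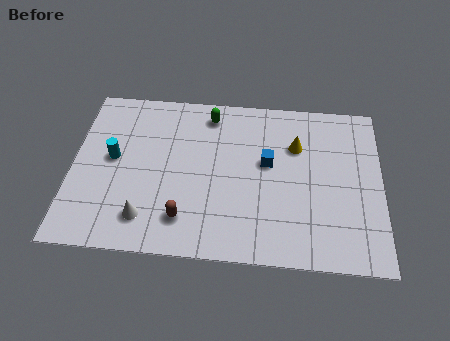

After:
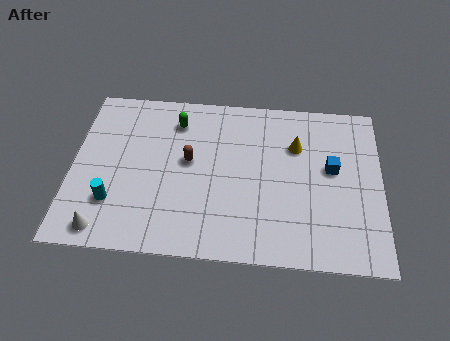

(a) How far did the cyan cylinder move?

2.3

The cyan cylinder was near (1.7, 4.7) before and (1.8, 2.4) after, so it travelled √(0.1² + 2.3²) ≈ 2.3 units.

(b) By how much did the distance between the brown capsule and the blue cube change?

+1.3

The distance was about 4.7 in the first image and 6.0 in the second, so they moved 1.3 units further apart.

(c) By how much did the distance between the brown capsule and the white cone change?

+3.5

Before: roughly 1.6 units apart; after: 5.1. That's 3.5 units further apart.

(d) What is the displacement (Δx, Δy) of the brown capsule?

(0.1, 3.0)

The brown capsule started near (4.8, 1.8) and ended near (4.9, 4.8).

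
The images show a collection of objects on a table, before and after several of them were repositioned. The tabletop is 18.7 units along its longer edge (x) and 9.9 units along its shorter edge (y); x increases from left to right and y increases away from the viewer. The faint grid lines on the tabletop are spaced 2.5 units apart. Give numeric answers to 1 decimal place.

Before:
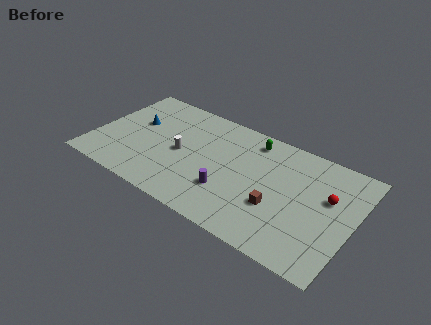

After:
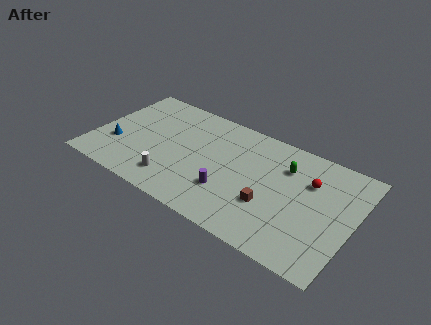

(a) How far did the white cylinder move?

2.7

The white cylinder moved from about (6.3, 4.7) to (6.2, 2.0), a distance of √(0.1² + 2.7²) ≈ 2.7.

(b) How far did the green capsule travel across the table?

2.9

The green capsule moved from about (11.0, 8.4) to (13.6, 7.2), a distance of √(2.6² + 1.2²) ≈ 2.9.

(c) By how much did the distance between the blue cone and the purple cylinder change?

+0.4

They were about 8.0 units apart before and 8.4 after — 0.4 units further apart.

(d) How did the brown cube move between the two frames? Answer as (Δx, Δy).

(-0.5, -0.1)

From the two frames, the brown cube sits at roughly (13.5, 3.5) before and (13.0, 3.4) after.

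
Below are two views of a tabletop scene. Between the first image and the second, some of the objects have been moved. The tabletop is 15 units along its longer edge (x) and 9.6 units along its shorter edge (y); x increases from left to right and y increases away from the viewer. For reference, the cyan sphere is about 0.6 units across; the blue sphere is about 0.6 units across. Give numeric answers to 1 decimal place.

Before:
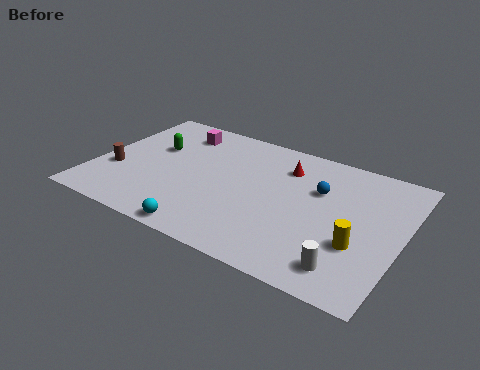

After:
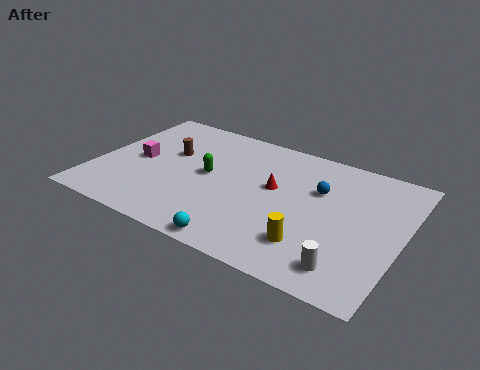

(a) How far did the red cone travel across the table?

1.8

The red cone was near (9.0, 7.3) before and (8.7, 5.5) after, so it travelled √(0.3² + 1.8²) ≈ 1.8 units.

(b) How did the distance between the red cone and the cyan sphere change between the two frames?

-2.3

Before: roughly 7.1 units apart; after: 4.8. That's 2.3 units closer together.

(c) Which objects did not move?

the white cylinder and the blue sphere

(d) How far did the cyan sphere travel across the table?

1.7

From (6.1, 0.8) to (7.8, 0.8), the cyan sphere covered √(1.7² + 0.0²) ≈ 1.7 units.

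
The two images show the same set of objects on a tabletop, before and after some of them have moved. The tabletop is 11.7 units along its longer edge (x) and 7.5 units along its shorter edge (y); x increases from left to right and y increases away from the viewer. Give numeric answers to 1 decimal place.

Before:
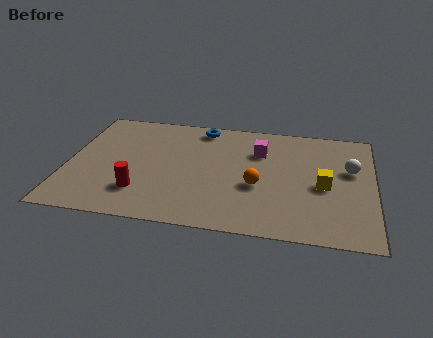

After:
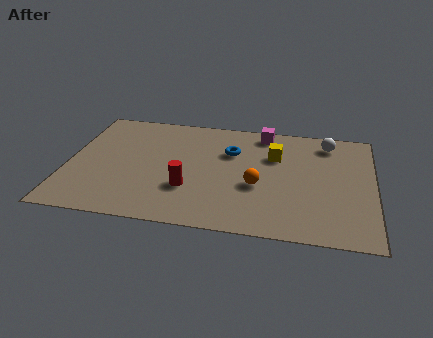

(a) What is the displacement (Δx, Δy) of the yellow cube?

(-1.9, 1.7)

From the two frames, the yellow cube sits at roughly (9.8, 3.4) before and (7.9, 5.1) after.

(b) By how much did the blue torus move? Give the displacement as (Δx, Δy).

(1.2, -1.5)

The blue torus started near (5.0, 6.6) and ended near (6.2, 5.1).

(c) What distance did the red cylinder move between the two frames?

1.9

From (2.9, 1.9) to (4.7, 2.4), the red cylinder covered √(1.8² + 0.5²) ≈ 1.9 units.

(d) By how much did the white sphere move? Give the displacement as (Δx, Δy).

(-0.9, 1.7)

The white sphere was at about (10.8, 4.6) and moved to about (9.9, 6.3).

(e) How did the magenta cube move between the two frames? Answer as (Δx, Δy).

(0.1, 1.3)

From the two frames, the magenta cube sits at roughly (7.3, 5.3) before and (7.4, 6.6) after.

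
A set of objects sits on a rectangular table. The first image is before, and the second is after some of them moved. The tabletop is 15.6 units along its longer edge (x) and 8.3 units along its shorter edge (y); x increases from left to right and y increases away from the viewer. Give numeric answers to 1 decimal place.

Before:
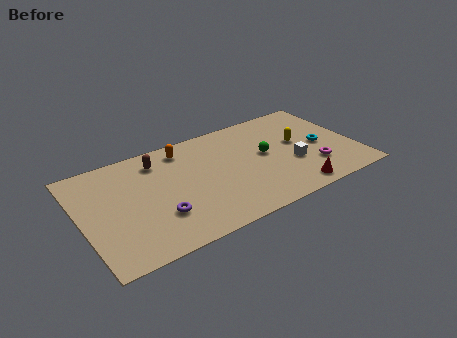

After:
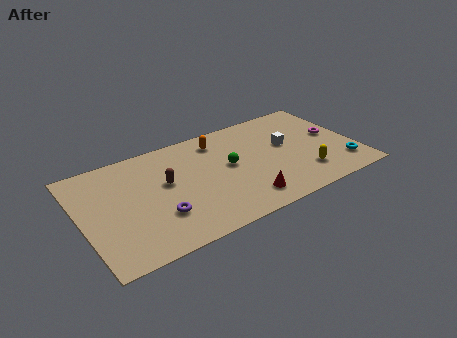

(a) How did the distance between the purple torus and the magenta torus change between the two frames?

+1.7

The distance was about 8.9 in the first image and 10.6 in the second, so they moved 1.7 units further apart.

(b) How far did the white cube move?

1.7

The white cube moved from about (11.9, 3.1) to (11.8, 4.8), a distance of √(0.1² + 1.7²) ≈ 1.7.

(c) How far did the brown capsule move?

1.9

From (4.6, 6.7) to (4.8, 4.8), the brown capsule covered √(0.2² + 1.9²) ≈ 1.9 units.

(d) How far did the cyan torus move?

2.3

The cyan torus moved from about (13.7, 3.9) to (14.6, 1.8), a distance of √(0.9² + 2.1²) ≈ 2.3.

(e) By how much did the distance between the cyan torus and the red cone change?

+2.2

Before: roughly 3.6 units apart; after: 5.8. That's 2.2 units further apart.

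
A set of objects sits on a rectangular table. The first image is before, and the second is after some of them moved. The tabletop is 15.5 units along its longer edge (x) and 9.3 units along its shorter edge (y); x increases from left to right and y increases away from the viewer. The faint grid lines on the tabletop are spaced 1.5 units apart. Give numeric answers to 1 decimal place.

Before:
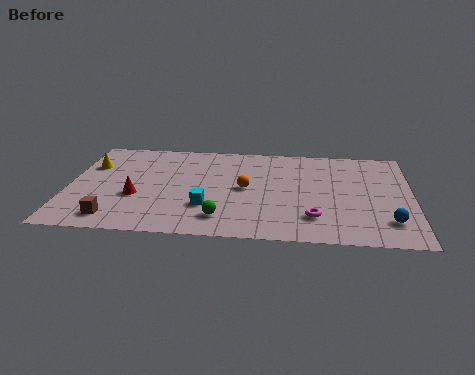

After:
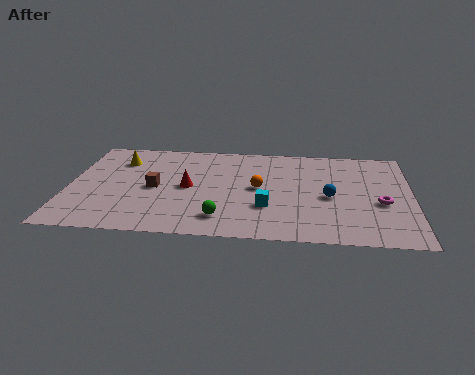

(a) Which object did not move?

the green sphere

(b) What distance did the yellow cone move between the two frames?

1.4

The yellow cone moved from about (0.9, 6.4) to (2.2, 7.0), a distance of √(1.3² + 0.6²) ≈ 1.4.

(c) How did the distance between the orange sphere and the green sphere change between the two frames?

+0.3

They were about 3.1 units apart before and 3.4 after — 0.3 units further apart.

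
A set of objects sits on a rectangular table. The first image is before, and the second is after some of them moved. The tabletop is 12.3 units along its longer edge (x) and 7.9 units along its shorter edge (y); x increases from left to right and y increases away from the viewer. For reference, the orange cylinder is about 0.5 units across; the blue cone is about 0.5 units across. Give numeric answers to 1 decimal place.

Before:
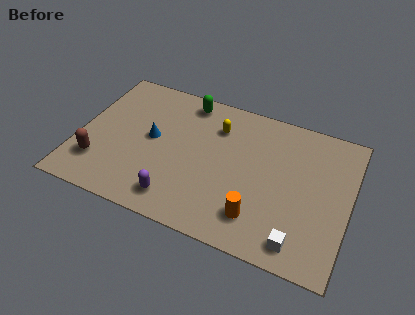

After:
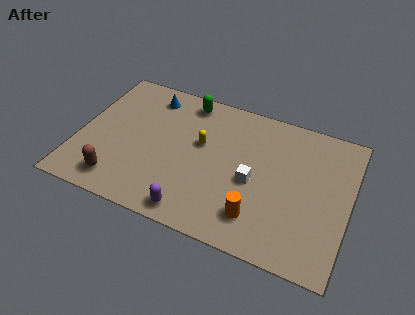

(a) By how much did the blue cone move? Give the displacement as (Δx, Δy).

(-0.4, 2.4)

From the two frames, the blue cone sits at roughly (3.3, 4.2) before and (2.9, 6.6) after.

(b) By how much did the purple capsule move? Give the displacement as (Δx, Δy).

(0.8, -0.4)

From the two frames, the purple capsule sits at roughly (4.8, 1.3) before and (5.6, 0.9) after.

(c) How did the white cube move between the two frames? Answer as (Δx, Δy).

(-2.3, 2.4)

From the two frames, the white cube sits at roughly (10.3, 1.1) before and (8.0, 3.5) after.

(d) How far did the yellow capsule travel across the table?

1.3

The yellow capsule moved from about (6.1, 5.9) to (5.5, 4.7), a distance of √(0.6² + 1.2²) ≈ 1.3.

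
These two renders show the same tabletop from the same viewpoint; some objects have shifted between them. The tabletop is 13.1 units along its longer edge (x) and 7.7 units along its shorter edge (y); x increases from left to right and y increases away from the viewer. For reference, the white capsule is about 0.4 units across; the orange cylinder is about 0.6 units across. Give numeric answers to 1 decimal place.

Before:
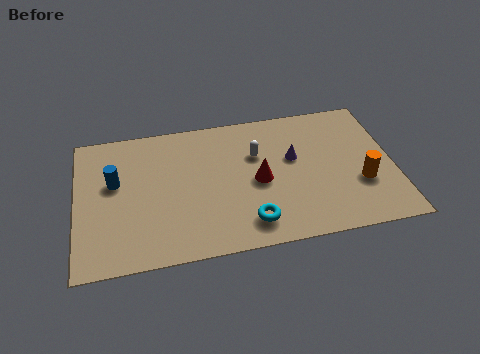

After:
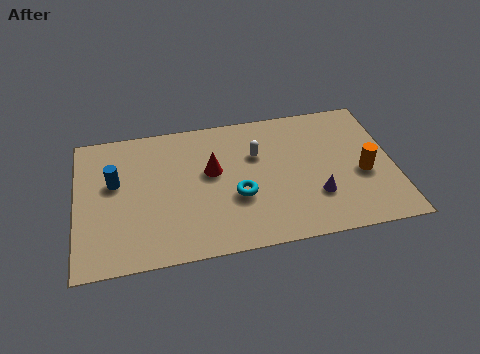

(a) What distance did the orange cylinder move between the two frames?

0.5

The orange cylinder was near (11.7, 2.7) before and (11.8, 3.2) after, so it travelled √(0.1² + 0.5²) ≈ 0.5 units.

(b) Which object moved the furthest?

the purple cone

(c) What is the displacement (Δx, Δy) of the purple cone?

(0.8, -2.3)

The purple cone started near (9.0, 4.6) and ended near (9.8, 2.3).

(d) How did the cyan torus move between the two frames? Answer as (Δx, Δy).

(-0.4, 1.5)

The cyan torus started near (7.0, 1.4) and ended near (6.6, 2.9).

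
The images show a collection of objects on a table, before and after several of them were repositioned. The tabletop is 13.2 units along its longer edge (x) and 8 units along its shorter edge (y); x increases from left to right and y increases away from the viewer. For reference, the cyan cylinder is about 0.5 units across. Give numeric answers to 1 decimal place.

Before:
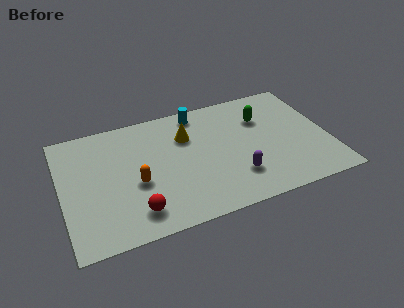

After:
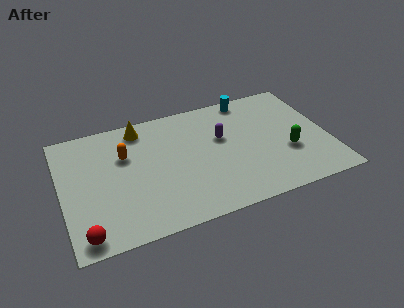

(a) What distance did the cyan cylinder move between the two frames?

2.6

The cyan cylinder was near (7.0, 7.0) before and (9.6, 7.2) after, so it travelled √(2.6² + 0.2²) ≈ 2.6 units.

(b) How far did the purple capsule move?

2.8

The purple capsule was near (8.4, 2.1) before and (8.0, 4.9) after, so it travelled √(0.4² + 2.8²) ≈ 2.8 units.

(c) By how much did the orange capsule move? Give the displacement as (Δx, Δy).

(-0.4, 2.0)

From the two frames, the orange capsule sits at roughly (3.6, 3.3) before and (3.2, 5.3) after.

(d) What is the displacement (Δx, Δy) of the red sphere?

(-2.5, -0.6)

The red sphere started near (3.4, 1.5) and ended near (0.9, 0.9).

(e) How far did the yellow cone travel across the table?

2.6

From (6.3, 5.6) to (4.1, 6.9), the yellow cone covered √(2.2² + 1.3²) ≈ 2.6 units.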